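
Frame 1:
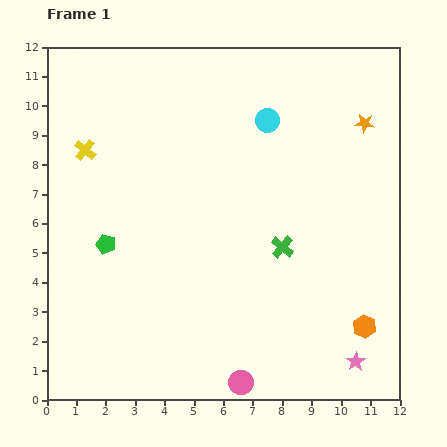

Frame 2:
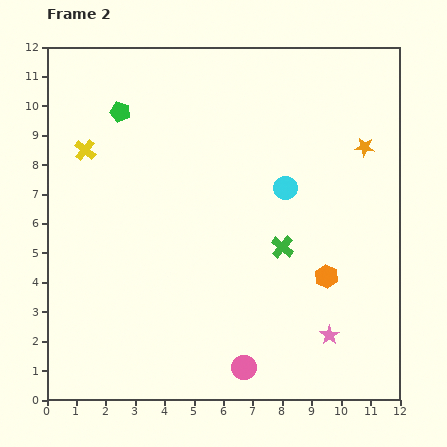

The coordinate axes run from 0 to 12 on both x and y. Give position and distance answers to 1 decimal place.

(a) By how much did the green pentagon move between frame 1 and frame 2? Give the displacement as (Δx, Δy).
(0.5, 4.5)

The green pentagon was at (2.0, 5.3) in frame 1 and (2.5, 9.8) in frame 2.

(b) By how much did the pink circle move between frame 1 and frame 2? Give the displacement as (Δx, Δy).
(0.1, 0.5)

The pink circle was at (6.6, 0.6) in frame 1 and (6.7, 1.1) in frame 2.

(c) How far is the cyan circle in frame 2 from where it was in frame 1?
2.4

The cyan circle moved from (7.5, 9.5) to (8.1, 7.2), a distance of √(0.6² + 2.3²) ≈ 2.4.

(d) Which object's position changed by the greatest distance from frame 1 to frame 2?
the green pentagon

(moved 4.5; next 2.4)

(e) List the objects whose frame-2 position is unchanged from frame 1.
the green cross, the yellow cross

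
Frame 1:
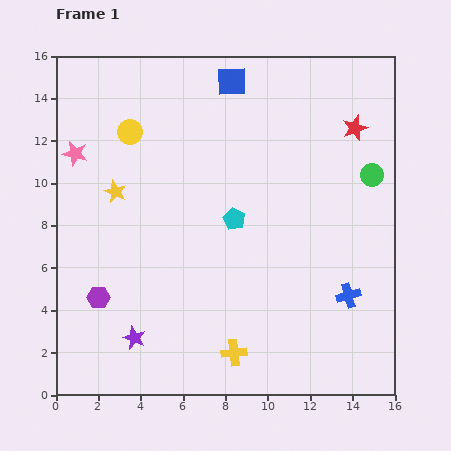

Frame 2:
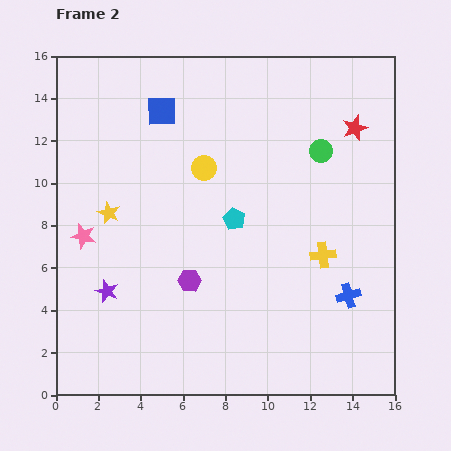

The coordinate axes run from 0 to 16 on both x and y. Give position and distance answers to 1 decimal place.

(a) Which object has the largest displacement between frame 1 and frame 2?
the yellow cross

(moved 6.2; next 4.4)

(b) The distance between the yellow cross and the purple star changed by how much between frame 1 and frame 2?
+5.5

Distance in frame 1: 4.8. Distance in frame 2: 10.3.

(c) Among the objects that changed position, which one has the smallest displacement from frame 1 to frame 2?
the yellow star

(moved 1.0)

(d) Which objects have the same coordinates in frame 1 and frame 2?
the blue cross, the red star, the cyan pentagon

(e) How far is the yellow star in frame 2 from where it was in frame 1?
1.0

The yellow star moved from (2.8, 9.6) to (2.5, 8.6), a distance of √(0.3² + 1.0²) ≈ 1.0.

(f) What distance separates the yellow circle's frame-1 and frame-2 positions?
3.9

The yellow circle moved from (3.5, 12.4) to (7.0, 10.7), a distance of √(3.5² + 1.7²) ≈ 3.9.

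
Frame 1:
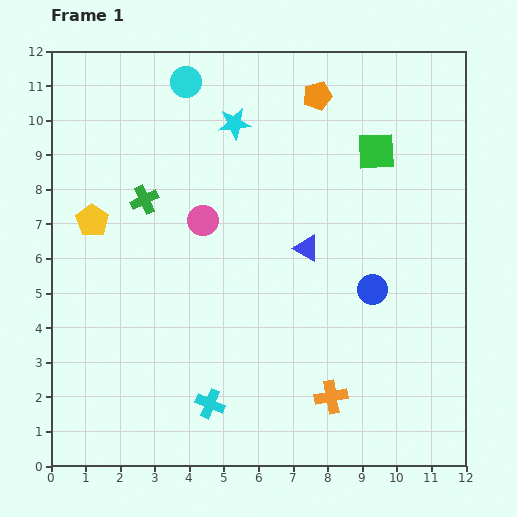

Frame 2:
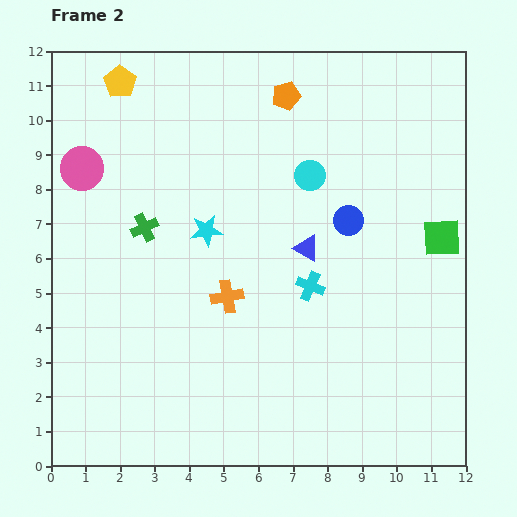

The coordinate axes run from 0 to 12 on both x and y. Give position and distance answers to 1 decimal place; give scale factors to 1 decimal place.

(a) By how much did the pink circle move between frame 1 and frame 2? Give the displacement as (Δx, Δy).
(-3.5, 1.5)

The pink circle was at (4.4, 7.1) in frame 1 and (0.9, 8.6) in frame 2.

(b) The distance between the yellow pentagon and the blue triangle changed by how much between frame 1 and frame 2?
+0.9

Distance in frame 1: 6.3. Distance in frame 2: 7.2.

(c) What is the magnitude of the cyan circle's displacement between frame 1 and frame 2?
4.5

The cyan circle moved from (3.9, 11.1) to (7.5, 8.4), a distance of √(3.6² + 2.7²) ≈ 4.5.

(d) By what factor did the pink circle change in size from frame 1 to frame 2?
1.4×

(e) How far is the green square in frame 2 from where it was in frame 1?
3.1

The green square moved from (9.4, 9.1) to (11.3, 6.6), a distance of √(1.9² + 2.5²) ≈ 3.1.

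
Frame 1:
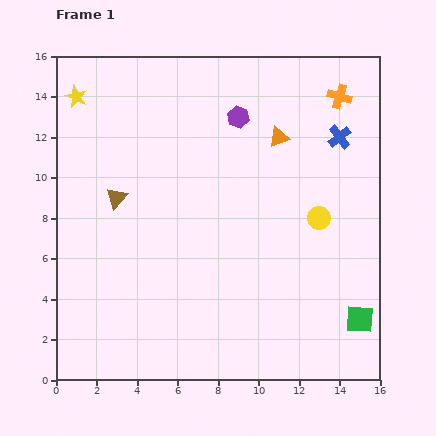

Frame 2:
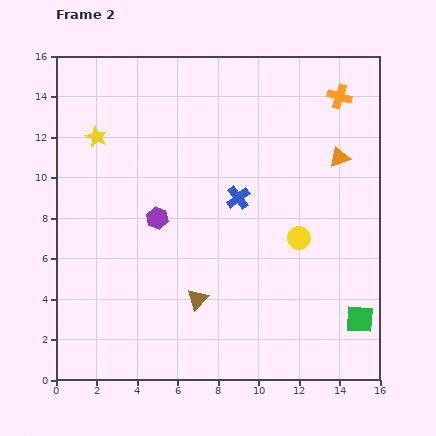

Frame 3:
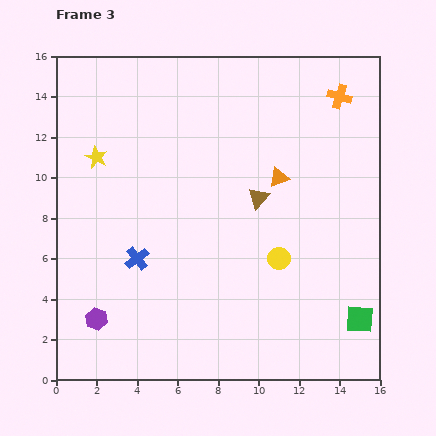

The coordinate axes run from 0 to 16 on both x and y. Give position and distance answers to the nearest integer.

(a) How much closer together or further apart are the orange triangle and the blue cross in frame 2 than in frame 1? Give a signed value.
+2

Distance in frame 1: 3. Distance in frame 2: 5.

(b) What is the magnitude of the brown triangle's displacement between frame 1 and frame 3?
7

The brown triangle moved from (3, 9) to (10, 9), a distance of √(7² + 0²) ≈ 7.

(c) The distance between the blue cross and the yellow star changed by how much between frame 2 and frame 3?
-3

Distance in frame 2: 8. Distance in frame 3: 5.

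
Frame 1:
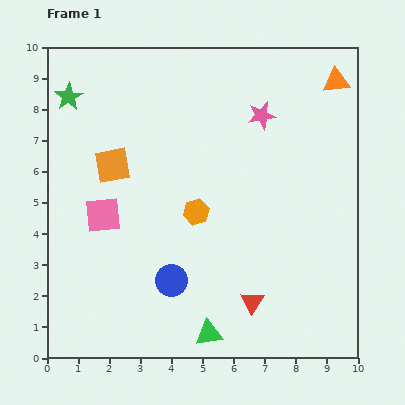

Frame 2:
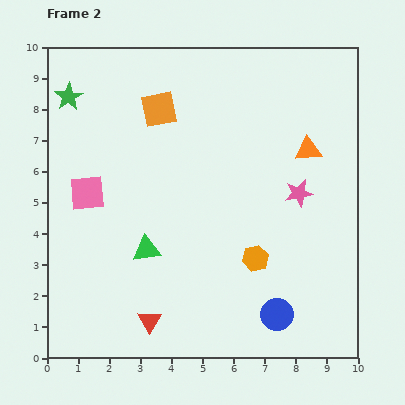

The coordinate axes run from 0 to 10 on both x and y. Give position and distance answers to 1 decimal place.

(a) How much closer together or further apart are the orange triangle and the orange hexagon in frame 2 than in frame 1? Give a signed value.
-2.3

Distance in frame 1: 6.2. Distance in frame 2: 3.9.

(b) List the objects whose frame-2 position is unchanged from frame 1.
the green star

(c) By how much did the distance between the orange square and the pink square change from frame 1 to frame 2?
+1.9

Distance in frame 1: 1.6. Distance in frame 2: 3.5.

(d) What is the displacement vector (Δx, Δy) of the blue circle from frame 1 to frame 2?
(3.4, -1.1)

The blue circle was at (4.0, 2.5) in frame 1 and (7.4, 1.4) in frame 2.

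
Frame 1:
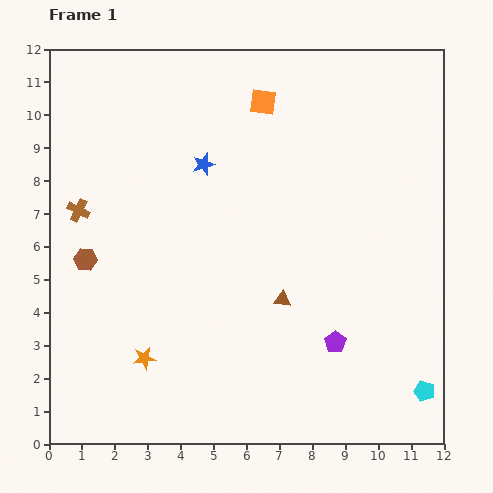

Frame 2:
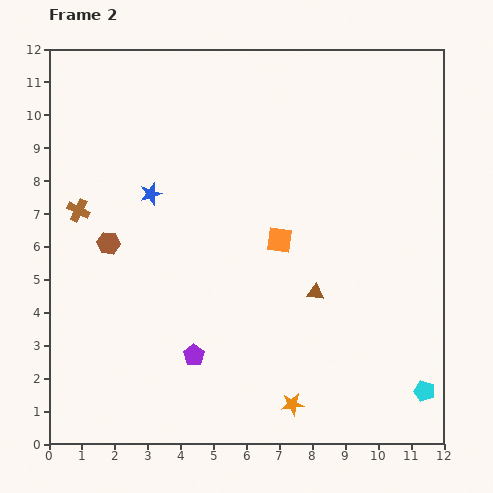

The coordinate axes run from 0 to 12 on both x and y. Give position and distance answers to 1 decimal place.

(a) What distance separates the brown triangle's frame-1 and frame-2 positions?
1.0

The brown triangle moved from (7.1, 4.4) to (8.1, 4.6), a distance of √(1.0² + 0.2²) ≈ 1.0.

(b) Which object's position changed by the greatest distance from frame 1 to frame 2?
the orange star

(moved 4.7; next 4.3)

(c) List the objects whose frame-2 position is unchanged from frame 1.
the brown cross, the cyan pentagon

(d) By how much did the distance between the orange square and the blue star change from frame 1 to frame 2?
+1.5

Distance in frame 1: 2.6. Distance in frame 2: 4.1.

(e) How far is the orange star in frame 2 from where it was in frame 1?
4.7

The orange star moved from (2.9, 2.6) to (7.4, 1.2), a distance of √(4.5² + 1.4²) ≈ 4.7.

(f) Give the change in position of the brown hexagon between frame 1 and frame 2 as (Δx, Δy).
(0.7, 0.5)

The brown hexagon was at (1.1, 5.6) in frame 1 and (1.8, 6.1) in frame 2.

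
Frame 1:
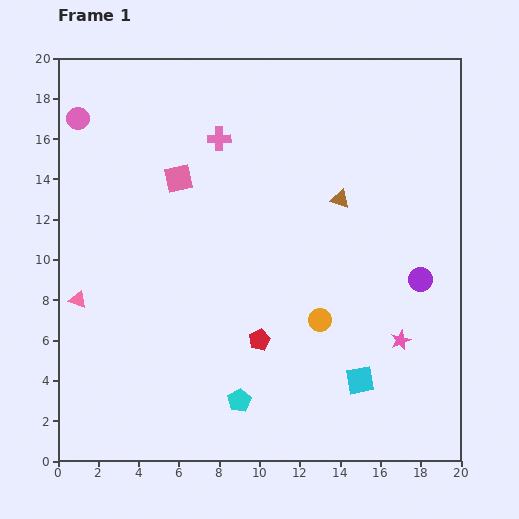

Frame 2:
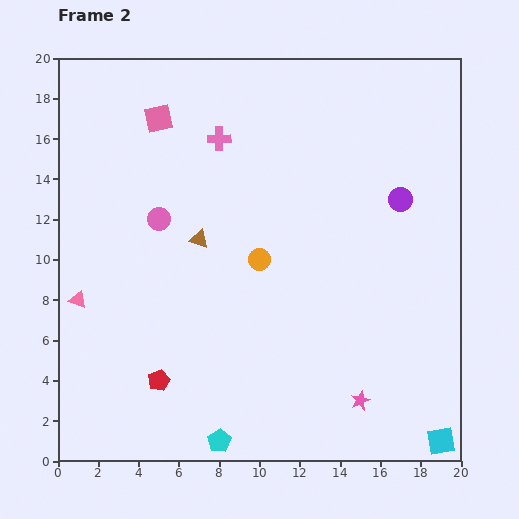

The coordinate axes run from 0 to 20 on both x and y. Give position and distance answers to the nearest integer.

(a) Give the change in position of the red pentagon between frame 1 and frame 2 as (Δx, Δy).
(-5, -2)

The red pentagon was at (10, 6) in frame 1 and (5, 4) in frame 2.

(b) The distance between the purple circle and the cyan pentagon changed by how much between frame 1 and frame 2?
+4

Distance in frame 1: 11. Distance in frame 2: 15.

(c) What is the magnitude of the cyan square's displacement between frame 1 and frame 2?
5

The cyan square moved from (15, 4) to (19, 1), a distance of √(4² + 3²) ≈ 5.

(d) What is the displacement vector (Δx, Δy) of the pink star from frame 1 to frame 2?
(-2, -3)

The pink star was at (17, 6) in frame 1 and (15, 3) in frame 2.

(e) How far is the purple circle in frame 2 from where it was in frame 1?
4

The purple circle moved from (18, 9) to (17, 13), a distance of √(1² + 4²) ≈ 4.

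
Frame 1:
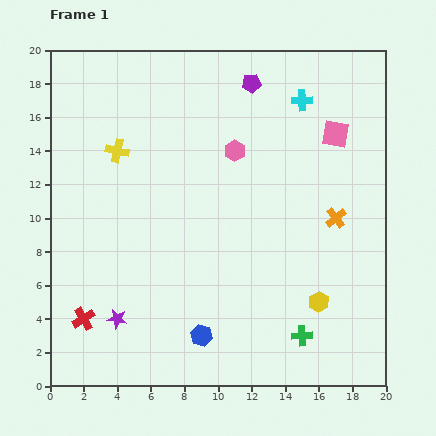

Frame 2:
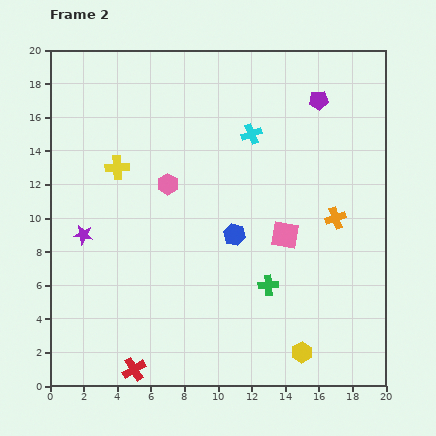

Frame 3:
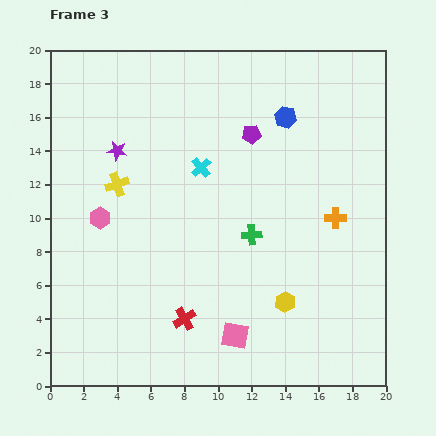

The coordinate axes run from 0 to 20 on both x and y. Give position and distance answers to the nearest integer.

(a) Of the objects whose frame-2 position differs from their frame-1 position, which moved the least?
the yellow cross

(moved 1)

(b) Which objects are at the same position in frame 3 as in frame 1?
the orange cross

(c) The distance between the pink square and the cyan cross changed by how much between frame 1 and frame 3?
+7

Distance in frame 1: 3. Distance in frame 3: 10.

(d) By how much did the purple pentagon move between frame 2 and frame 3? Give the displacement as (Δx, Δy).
(-4, -2)

The purple pentagon was at (16, 17) in frame 2 and (12, 15) in frame 3.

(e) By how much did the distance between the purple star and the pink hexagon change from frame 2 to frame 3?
-2

Distance in frame 2: 6. Distance in frame 3: 4.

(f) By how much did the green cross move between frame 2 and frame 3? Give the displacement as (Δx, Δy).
(-1, 3)

The green cross was at (13, 6) in frame 2 and (12, 9) in frame 3.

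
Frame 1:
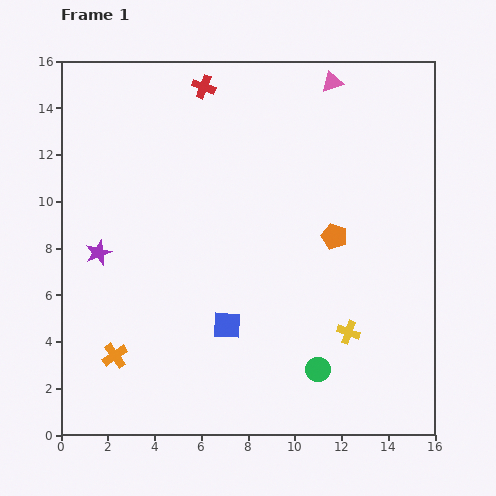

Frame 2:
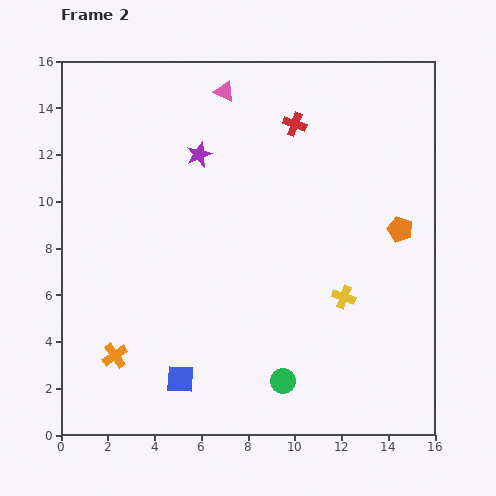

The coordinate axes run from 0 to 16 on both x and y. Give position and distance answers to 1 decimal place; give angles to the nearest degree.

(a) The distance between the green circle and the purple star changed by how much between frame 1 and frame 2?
-0.3

Distance in frame 1: 10.6. Distance in frame 2: 10.3.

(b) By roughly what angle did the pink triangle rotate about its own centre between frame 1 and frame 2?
43° clockwise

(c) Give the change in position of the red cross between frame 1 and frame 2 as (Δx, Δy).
(3.9, -1.6)

The red cross was at (6.1, 14.9) in frame 1 and (10.0, 13.3) in frame 2.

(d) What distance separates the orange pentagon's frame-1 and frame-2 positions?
2.8

The orange pentagon moved from (11.7, 8.5) to (14.5, 8.8), a distance of √(2.8² + 0.3²) ≈ 2.8.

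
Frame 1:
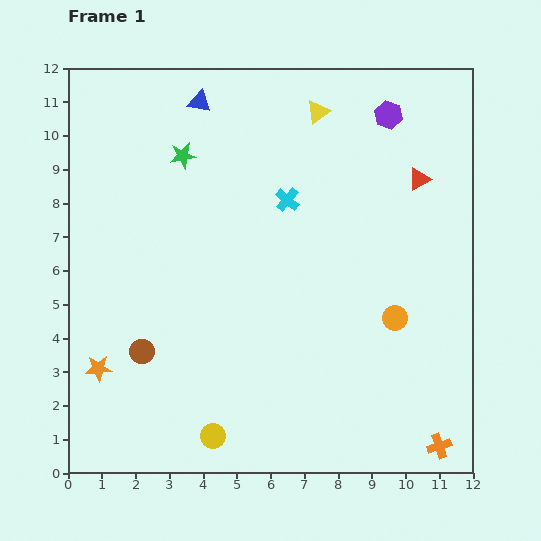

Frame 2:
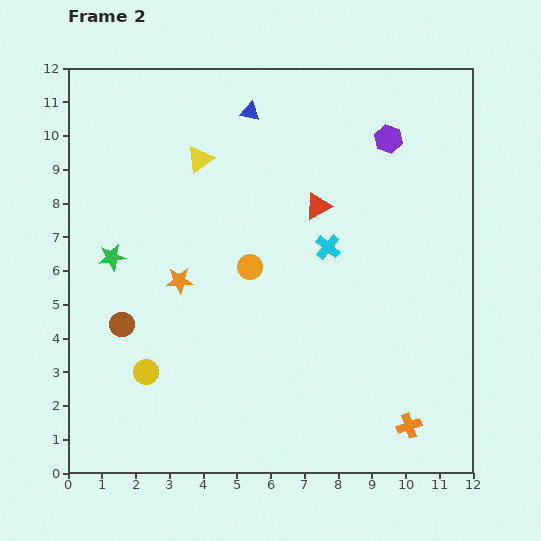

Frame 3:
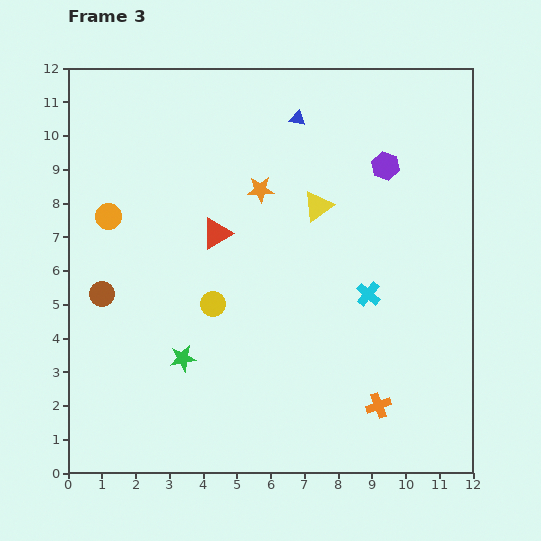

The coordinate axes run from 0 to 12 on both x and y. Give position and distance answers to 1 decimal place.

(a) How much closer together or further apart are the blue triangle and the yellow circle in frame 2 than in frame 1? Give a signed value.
-1.6

Distance in frame 1: 9.9. Distance in frame 2: 8.3.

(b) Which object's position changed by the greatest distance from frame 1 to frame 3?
the orange circle

(moved 9.0; next 7.2)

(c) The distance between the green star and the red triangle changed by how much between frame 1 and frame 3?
-3.2

Distance in frame 1: 7.0. Distance in frame 3: 3.8.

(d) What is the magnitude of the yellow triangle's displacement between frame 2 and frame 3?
3.8

The yellow triangle moved from (3.9, 9.3) to (7.4, 7.9), a distance of √(3.5² + 1.4²) ≈ 3.8.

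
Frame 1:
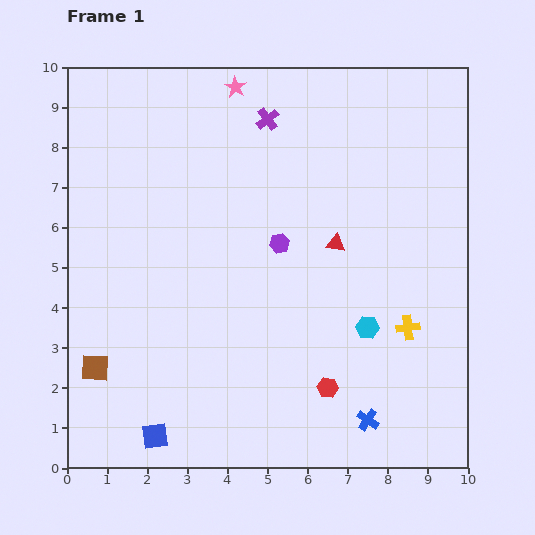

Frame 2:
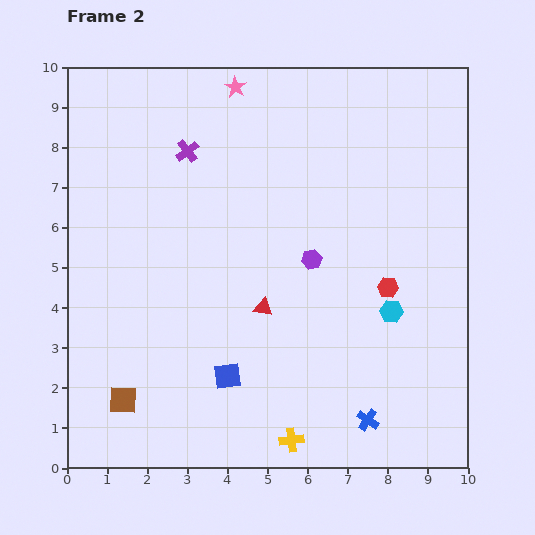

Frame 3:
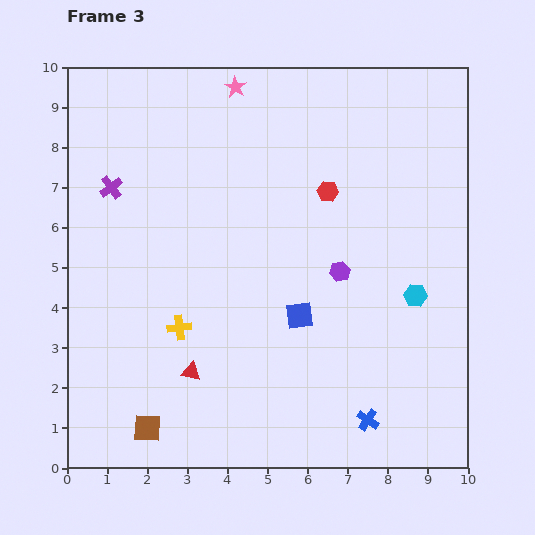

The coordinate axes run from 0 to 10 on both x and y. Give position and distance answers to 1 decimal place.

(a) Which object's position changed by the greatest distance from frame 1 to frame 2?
the yellow cross

(moved 4.0; next 2.9)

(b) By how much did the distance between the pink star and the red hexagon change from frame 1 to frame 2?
-1.5

Distance in frame 1: 7.8. Distance in frame 2: 6.3.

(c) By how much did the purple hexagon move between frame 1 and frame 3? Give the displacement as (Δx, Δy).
(1.5, -0.7)

The purple hexagon was at (5.3, 5.6) in frame 1 and (6.8, 4.9) in frame 3.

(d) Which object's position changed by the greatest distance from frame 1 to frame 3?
the yellow cross

(moved 5.7; next 4.9)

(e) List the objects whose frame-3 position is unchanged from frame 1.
the blue cross, the pink star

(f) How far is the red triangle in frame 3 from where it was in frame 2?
2.4

The red triangle moved from (4.9, 4.0) to (3.1, 2.4), a distance of √(1.8² + 1.6²) ≈ 2.4.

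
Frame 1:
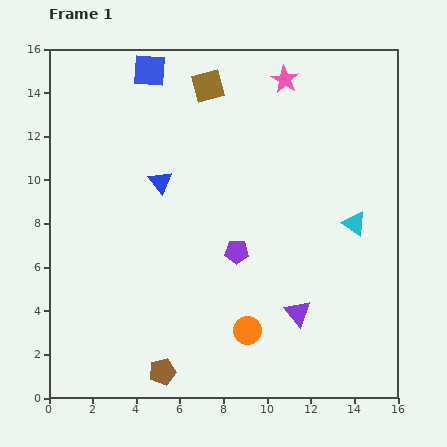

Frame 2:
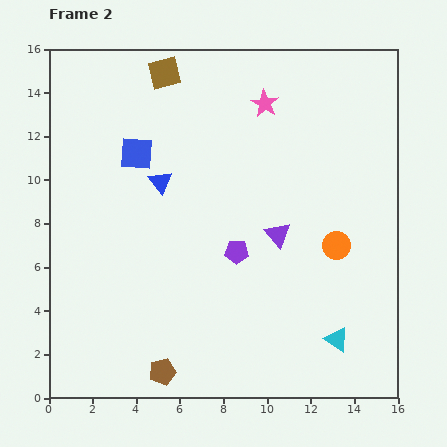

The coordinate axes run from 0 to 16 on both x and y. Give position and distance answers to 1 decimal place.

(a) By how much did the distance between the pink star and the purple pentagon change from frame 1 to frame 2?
-1.3

Distance in frame 1: 8.2. Distance in frame 2: 6.9.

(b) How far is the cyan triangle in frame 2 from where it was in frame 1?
5.4

The cyan triangle moved from (14.0, 8.0) to (13.2, 2.7), a distance of √(0.8² + 5.3²) ≈ 5.4.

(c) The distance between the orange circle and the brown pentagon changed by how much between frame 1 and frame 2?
+5.6

Distance in frame 1: 4.3. Distance in frame 2: 9.9.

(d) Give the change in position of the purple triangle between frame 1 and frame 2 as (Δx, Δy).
(-0.9, 3.6)

The purple triangle was at (11.4, 3.9) in frame 1 and (10.5, 7.5) in frame 2.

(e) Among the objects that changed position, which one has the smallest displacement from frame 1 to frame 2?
the pink star

(moved 1.4)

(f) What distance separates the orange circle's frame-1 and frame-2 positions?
5.7

The orange circle moved from (9.1, 3.1) to (13.2, 7.0), a distance of √(4.1² + 3.9²) ≈ 5.7.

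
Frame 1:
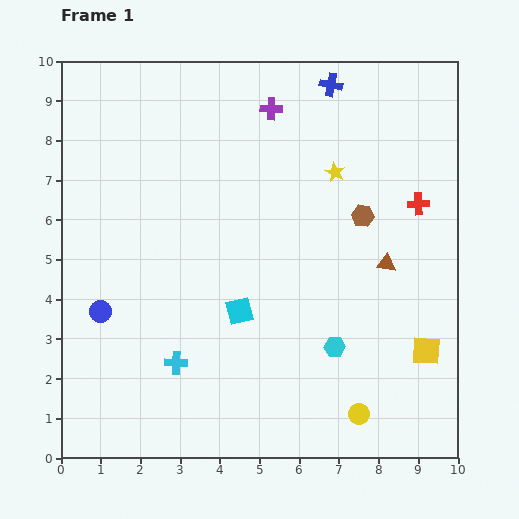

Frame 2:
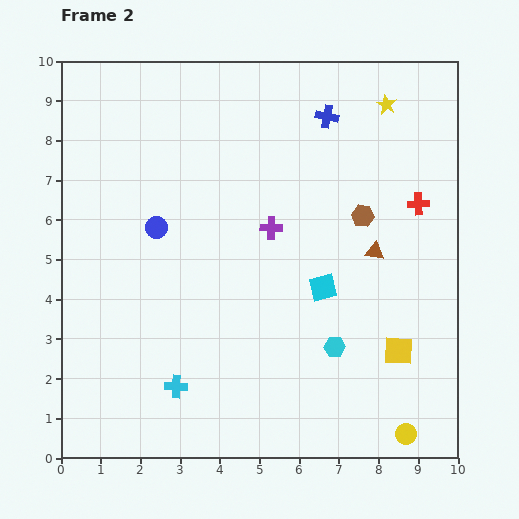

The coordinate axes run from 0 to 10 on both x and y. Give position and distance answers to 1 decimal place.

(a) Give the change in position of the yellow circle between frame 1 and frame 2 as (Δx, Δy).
(1.2, -0.5)

The yellow circle was at (7.5, 1.1) in frame 1 and (8.7, 0.6) in frame 2.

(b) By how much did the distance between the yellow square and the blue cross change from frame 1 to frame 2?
-0.9

Distance in frame 1: 7.1. Distance in frame 2: 6.2.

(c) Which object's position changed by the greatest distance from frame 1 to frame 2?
the purple cross

(moved 3.0; next 2.5)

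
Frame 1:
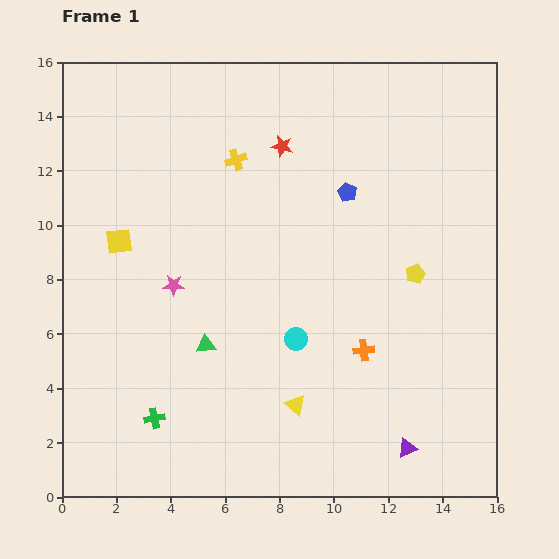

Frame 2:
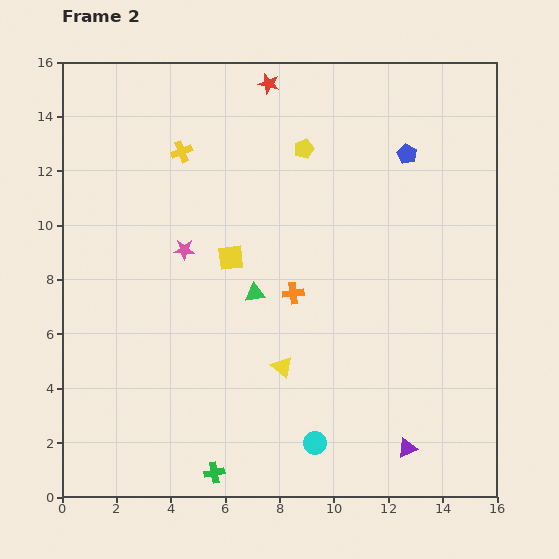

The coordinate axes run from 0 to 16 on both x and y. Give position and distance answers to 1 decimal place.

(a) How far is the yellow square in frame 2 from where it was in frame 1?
4.1

The yellow square moved from (2.1, 9.4) to (6.2, 8.8), a distance of √(4.1² + 0.6²) ≈ 4.1.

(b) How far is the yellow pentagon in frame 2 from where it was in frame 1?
6.2

The yellow pentagon moved from (13.0, 8.2) to (8.9, 12.8), a distance of √(4.1² + 4.6²) ≈ 6.2.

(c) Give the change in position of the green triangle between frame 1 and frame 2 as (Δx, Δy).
(1.8, 1.9)

The green triangle was at (5.3, 5.6) in frame 1 and (7.1, 7.5) in frame 2.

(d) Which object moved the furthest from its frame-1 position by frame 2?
the yellow pentagon

(moved 6.2; next 4.1)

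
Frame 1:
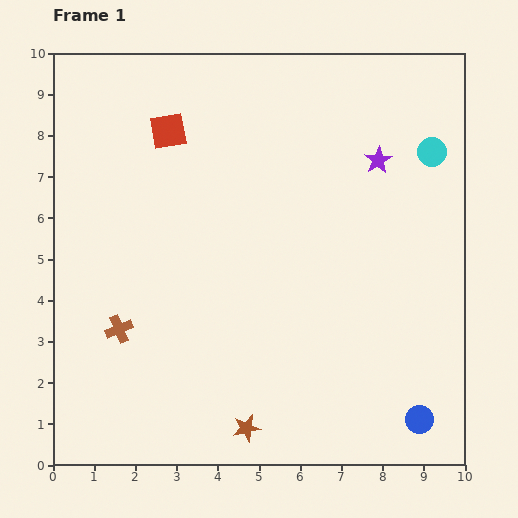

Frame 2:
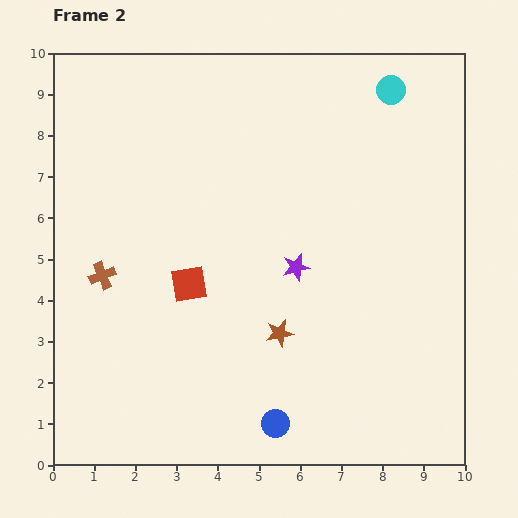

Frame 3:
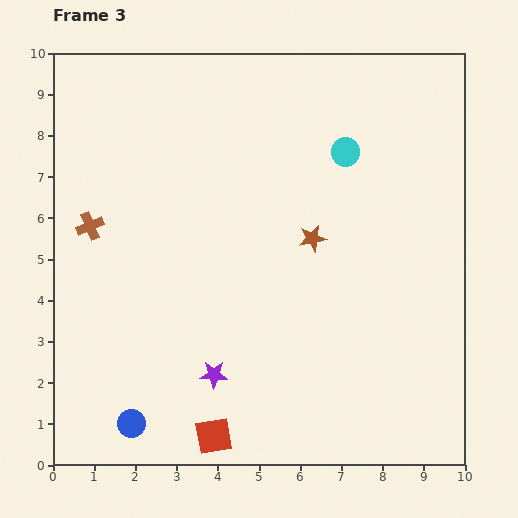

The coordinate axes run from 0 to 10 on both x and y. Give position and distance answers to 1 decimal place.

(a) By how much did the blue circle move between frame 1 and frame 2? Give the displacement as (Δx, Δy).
(-3.5, -0.1)

The blue circle was at (8.9, 1.1) in frame 1 and (5.4, 1.0) in frame 2.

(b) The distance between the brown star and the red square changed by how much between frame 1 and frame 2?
-4.9

Distance in frame 1: 7.4. Distance in frame 2: 2.5.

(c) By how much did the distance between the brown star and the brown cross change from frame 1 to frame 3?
+1.5

Distance in frame 1: 3.9. Distance in frame 3: 5.4.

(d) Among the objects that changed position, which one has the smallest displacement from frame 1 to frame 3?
the cyan circle

(moved 2.1)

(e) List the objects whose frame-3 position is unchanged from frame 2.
none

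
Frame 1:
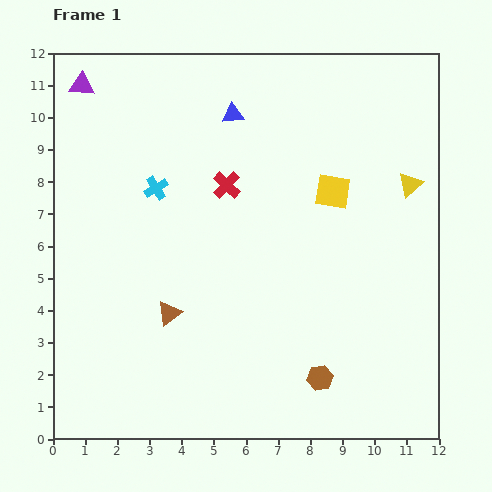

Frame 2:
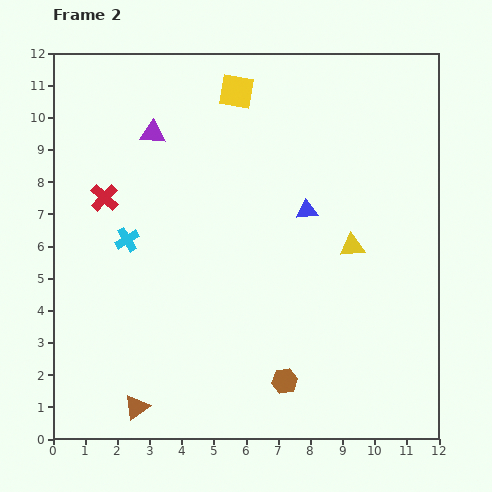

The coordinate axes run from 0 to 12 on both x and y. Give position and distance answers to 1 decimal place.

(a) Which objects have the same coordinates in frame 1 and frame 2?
none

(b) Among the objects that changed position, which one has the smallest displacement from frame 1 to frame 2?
the brown hexagon

(moved 1.1)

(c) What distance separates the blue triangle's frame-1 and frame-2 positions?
3.8

The blue triangle moved from (5.6, 10.1) to (7.9, 7.1), a distance of √(2.3² + 3.0²) ≈ 3.8.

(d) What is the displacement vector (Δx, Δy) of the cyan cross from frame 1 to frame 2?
(-0.9, -1.6)

The cyan cross was at (3.2, 7.8) in frame 1 and (2.3, 6.2) in frame 2.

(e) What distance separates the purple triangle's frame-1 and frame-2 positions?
2.7

The purple triangle moved from (0.9, 11.0) to (3.1, 9.5), a distance of √(2.2² + 1.5²) ≈ 2.7.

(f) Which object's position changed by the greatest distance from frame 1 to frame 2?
the yellow square

(moved 4.3; next 3.8)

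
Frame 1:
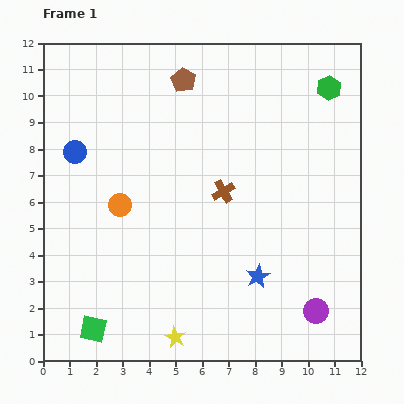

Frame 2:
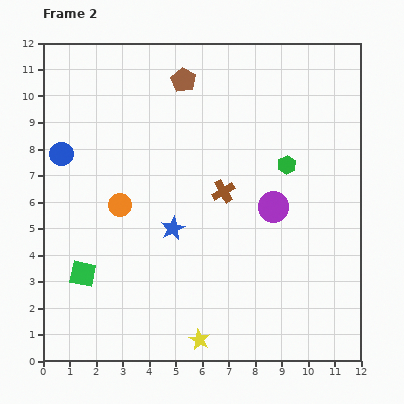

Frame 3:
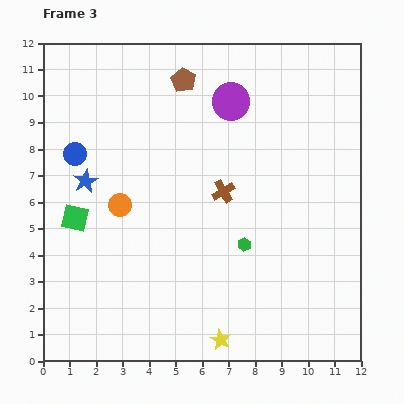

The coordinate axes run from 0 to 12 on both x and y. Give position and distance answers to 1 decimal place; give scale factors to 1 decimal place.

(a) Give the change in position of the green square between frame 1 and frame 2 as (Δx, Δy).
(-0.4, 2.1)

The green square was at (1.9, 1.2) in frame 1 and (1.5, 3.3) in frame 2.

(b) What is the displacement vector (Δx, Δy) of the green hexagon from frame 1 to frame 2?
(-1.6, -2.9)

The green hexagon was at (10.8, 10.3) in frame 1 and (9.2, 7.4) in frame 2.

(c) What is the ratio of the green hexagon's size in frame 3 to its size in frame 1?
0.6×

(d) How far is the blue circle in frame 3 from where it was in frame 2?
0.5

The blue circle moved from (0.7, 7.8) to (1.2, 7.8), a distance of √(0.5² + 0.0²) ≈ 0.5.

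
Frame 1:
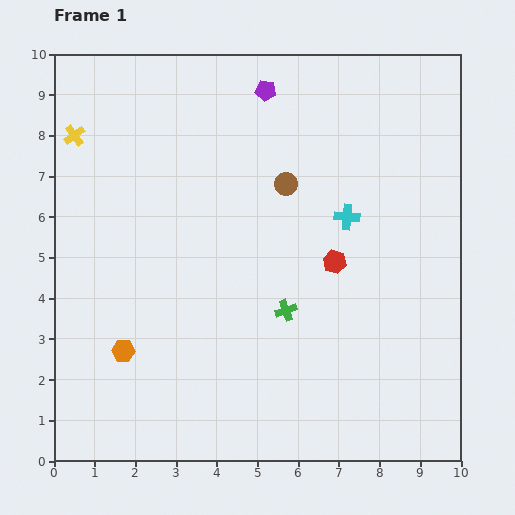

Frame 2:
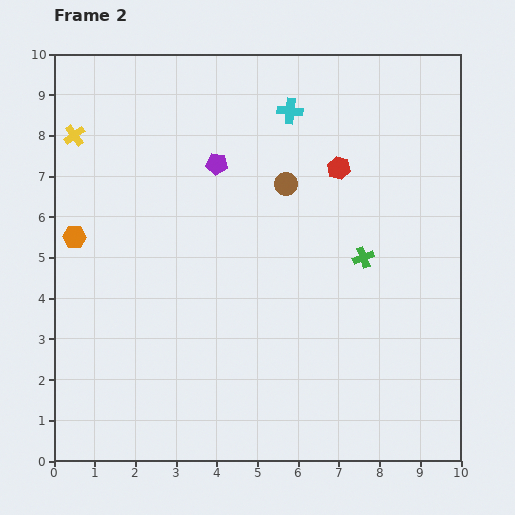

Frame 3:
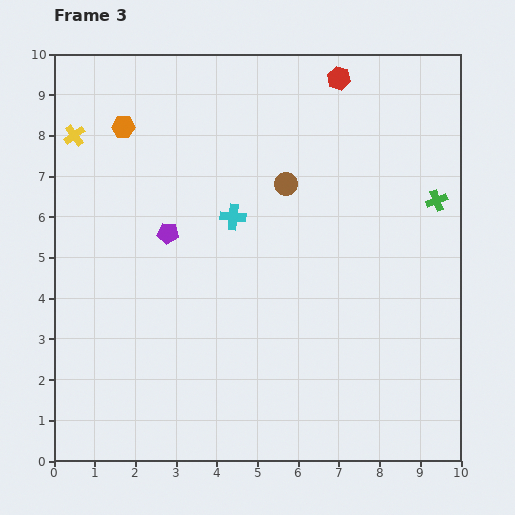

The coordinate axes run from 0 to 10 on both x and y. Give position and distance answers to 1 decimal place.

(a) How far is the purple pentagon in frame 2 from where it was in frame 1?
2.2

The purple pentagon moved from (5.2, 9.1) to (4.0, 7.3), a distance of √(1.2² + 1.8²) ≈ 2.2.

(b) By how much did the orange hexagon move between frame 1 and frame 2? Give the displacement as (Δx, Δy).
(-1.2, 2.8)

The orange hexagon was at (1.7, 2.7) in frame 1 and (0.5, 5.5) in frame 2.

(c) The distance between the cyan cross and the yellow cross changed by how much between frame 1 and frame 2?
-1.7

Distance in frame 1: 7.0. Distance in frame 2: 5.3.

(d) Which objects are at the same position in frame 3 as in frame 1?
the yellow cross, the brown circle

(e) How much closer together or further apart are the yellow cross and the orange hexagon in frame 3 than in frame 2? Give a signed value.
-1.3

Distance in frame 2: 2.5. Distance in frame 3: 1.2.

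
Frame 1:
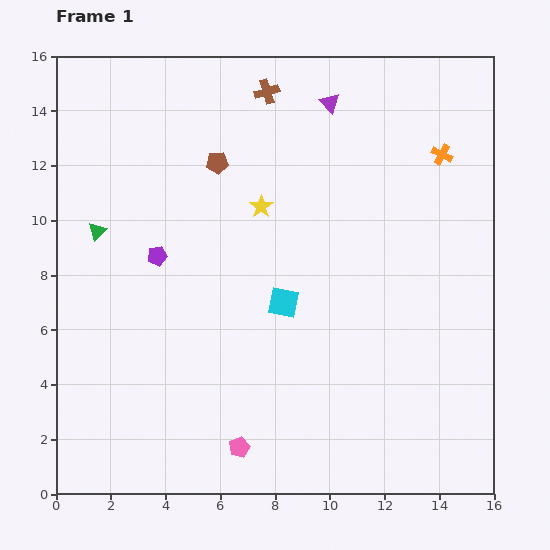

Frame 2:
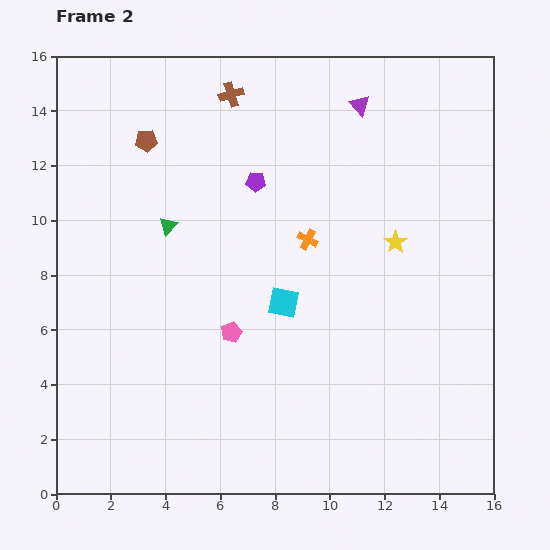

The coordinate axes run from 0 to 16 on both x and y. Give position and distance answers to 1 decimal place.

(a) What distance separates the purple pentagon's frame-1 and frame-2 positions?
4.5

The purple pentagon moved from (3.7, 8.7) to (7.3, 11.4), a distance of √(3.6² + 2.7²) ≈ 4.5.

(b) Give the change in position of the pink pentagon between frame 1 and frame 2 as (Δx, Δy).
(-0.3, 4.2)

The pink pentagon was at (6.7, 1.7) in frame 1 and (6.4, 5.9) in frame 2.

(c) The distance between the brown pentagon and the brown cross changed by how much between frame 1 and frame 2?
+0.3

Distance in frame 1: 3.2. Distance in frame 2: 3.5.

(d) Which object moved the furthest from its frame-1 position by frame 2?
the orange cross

(moved 5.8; next 5.1)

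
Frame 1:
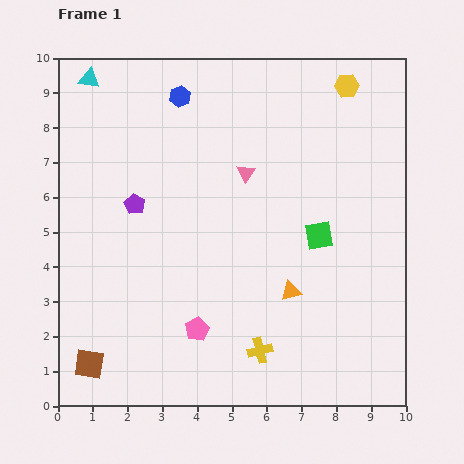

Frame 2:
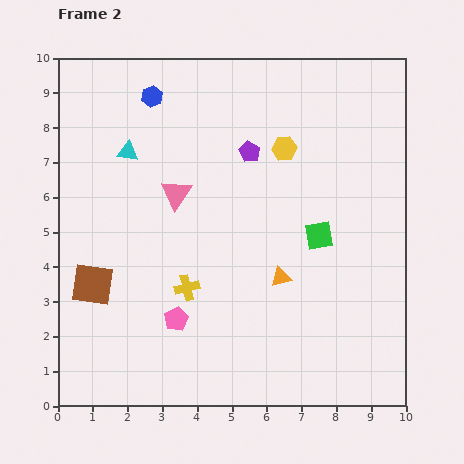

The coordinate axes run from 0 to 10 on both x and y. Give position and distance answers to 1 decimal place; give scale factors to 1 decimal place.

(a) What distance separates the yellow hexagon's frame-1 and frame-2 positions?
2.5

The yellow hexagon moved from (8.3, 9.2) to (6.5, 7.4), a distance of √(1.8² + 1.8²) ≈ 2.5.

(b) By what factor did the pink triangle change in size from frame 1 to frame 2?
1.6×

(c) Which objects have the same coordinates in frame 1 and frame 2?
the green square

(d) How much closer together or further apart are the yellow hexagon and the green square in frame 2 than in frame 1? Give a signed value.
-1.7

Distance in frame 1: 4.4. Distance in frame 2: 2.7.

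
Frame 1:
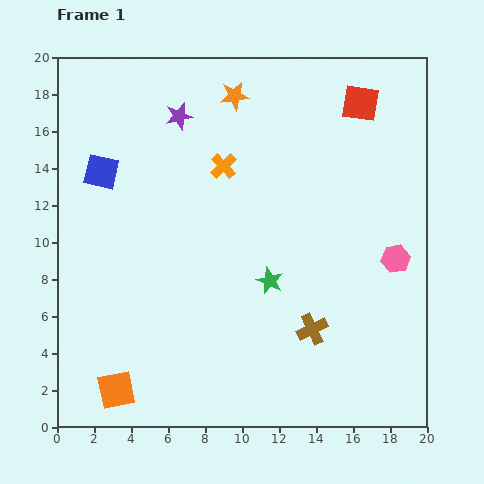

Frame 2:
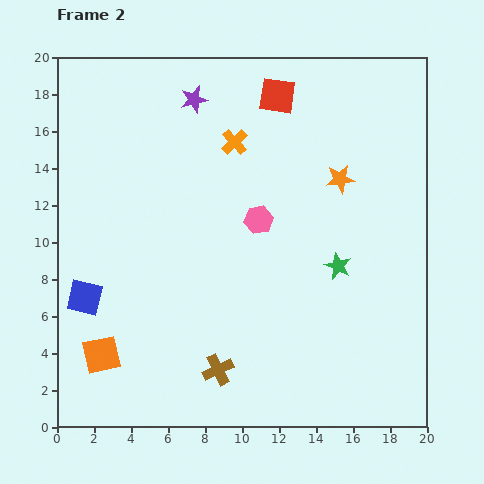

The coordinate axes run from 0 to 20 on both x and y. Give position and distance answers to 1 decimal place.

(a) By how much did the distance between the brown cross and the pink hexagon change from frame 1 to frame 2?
+2.5

Distance in frame 1: 5.9. Distance in frame 2: 8.4.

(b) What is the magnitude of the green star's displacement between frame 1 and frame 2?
3.8

The green star moved from (11.5, 7.9) to (15.2, 8.7), a distance of √(3.7² + 0.8²) ≈ 3.8.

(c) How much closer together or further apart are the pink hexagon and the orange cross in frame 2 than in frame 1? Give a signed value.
-6.2

Distance in frame 1: 10.6. Distance in frame 2: 4.4.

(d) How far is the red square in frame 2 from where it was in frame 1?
4.5

The red square moved from (16.4, 17.5) to (11.9, 17.9), a distance of √(4.5² + 0.4²) ≈ 4.5.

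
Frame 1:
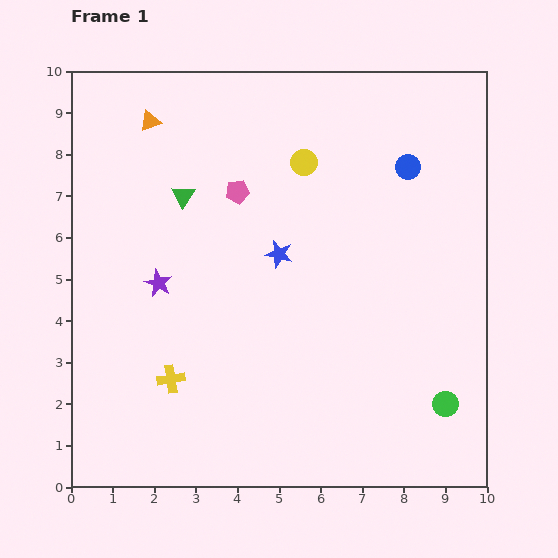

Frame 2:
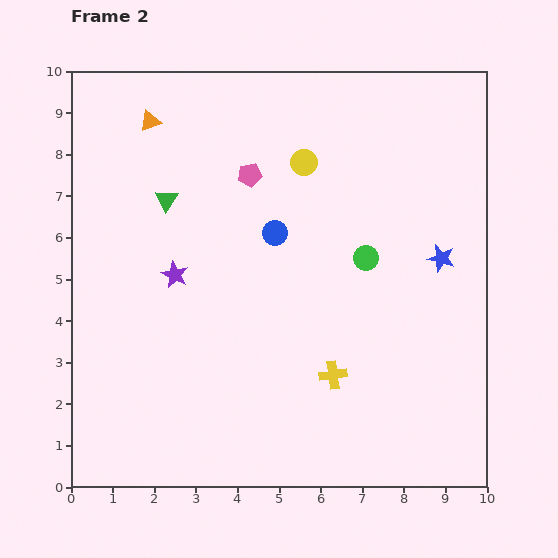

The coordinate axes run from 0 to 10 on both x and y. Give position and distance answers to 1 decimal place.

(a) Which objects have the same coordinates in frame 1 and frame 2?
the yellow circle, the orange triangle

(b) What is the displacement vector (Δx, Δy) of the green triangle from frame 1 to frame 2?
(-0.4, -0.1)

The green triangle was at (2.7, 7.0) in frame 1 and (2.3, 6.9) in frame 2.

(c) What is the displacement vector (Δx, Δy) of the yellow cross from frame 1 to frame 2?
(3.9, 0.1)

The yellow cross was at (2.4, 2.6) in frame 1 and (6.3, 2.7) in frame 2.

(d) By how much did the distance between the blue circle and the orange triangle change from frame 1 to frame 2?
-2.3

Distance in frame 1: 6.3. Distance in frame 2: 4.0.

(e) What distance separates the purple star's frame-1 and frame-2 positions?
0.4

The purple star moved from (2.1, 4.9) to (2.5, 5.1), a distance of √(0.4² + 0.2²) ≈ 0.4.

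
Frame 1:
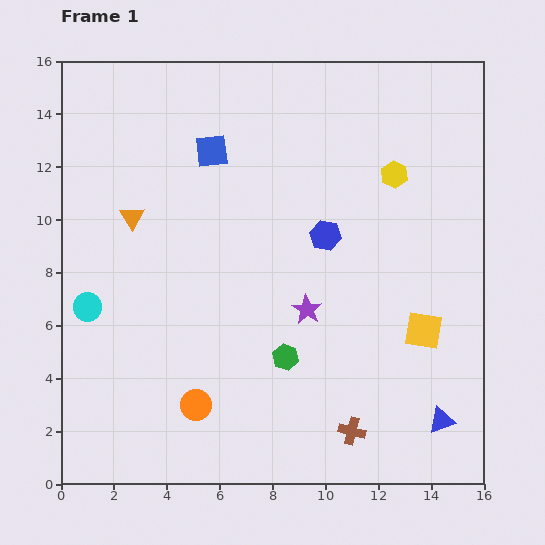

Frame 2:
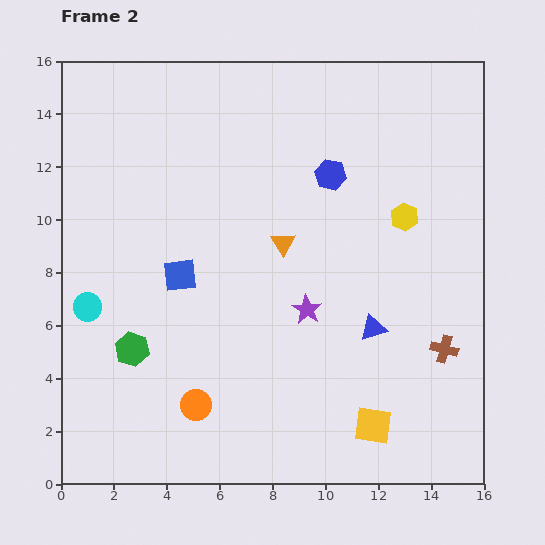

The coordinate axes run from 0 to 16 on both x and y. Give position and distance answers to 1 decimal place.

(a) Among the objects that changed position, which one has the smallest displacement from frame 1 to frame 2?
the yellow hexagon

(moved 1.6)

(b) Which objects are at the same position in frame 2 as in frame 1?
the cyan circle, the purple star, the orange circle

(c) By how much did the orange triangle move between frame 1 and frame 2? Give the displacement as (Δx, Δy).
(5.7, -1.0)

The orange triangle was at (2.7, 10.1) in frame 1 and (8.4, 9.1) in frame 2.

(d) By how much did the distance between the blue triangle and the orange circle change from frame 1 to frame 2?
-2.0

Distance in frame 1: 9.3. Distance in frame 2: 7.3.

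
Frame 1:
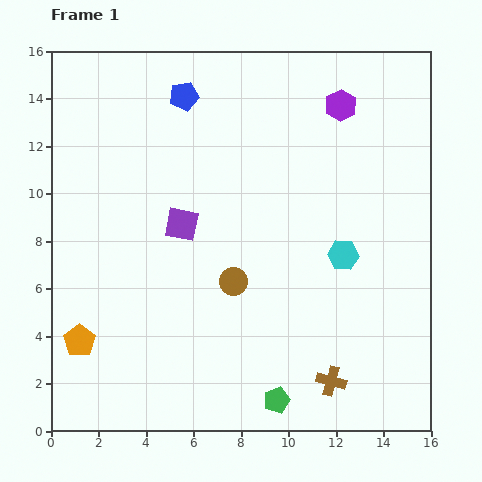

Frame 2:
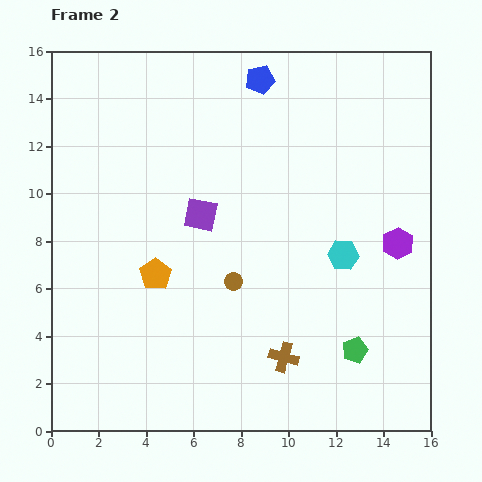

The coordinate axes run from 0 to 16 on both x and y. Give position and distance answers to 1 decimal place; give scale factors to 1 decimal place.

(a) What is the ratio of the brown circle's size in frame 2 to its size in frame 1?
0.6×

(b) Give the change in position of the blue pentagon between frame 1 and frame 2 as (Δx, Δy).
(3.2, 0.7)

The blue pentagon was at (5.6, 14.1) in frame 1 and (8.8, 14.8) in frame 2.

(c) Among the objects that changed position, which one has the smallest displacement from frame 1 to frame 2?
the purple square

(moved 0.9)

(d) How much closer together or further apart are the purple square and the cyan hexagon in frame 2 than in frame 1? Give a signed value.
-0.7

Distance in frame 1: 6.9. Distance in frame 2: 6.2.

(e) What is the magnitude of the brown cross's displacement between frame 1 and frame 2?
2.2

The brown cross moved from (11.8, 2.1) to (9.8, 3.1), a distance of √(2.0² + 1.0²) ≈ 2.2.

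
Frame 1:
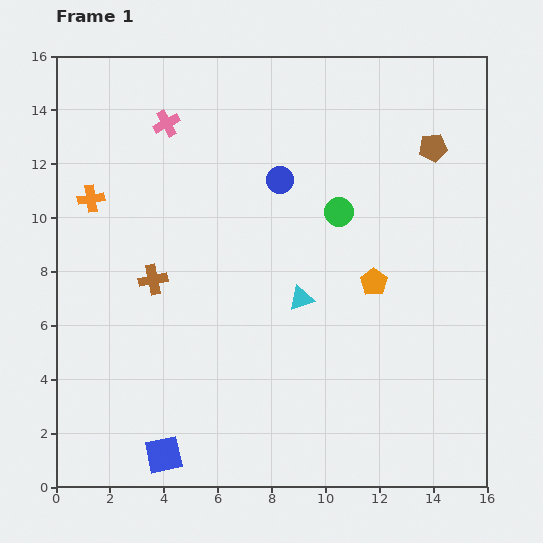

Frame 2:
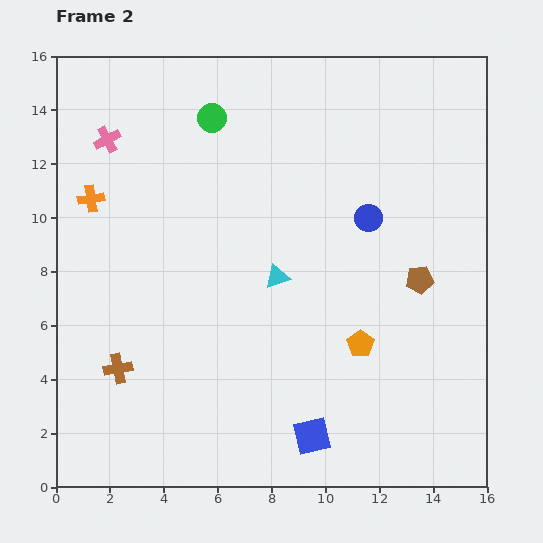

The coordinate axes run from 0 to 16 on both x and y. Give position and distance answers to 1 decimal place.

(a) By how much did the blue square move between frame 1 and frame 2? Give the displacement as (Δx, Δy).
(5.5, 0.7)

The blue square was at (4.0, 1.2) in frame 1 and (9.5, 1.9) in frame 2.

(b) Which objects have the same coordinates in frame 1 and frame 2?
the orange cross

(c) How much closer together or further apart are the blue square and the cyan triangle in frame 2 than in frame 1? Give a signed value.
-1.7

Distance in frame 1: 7.7. Distance in frame 2: 6.0.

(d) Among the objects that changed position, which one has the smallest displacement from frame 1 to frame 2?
the cyan triangle

(moved 1.2)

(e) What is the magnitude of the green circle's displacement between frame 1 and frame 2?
5.9

The green circle moved from (10.5, 10.2) to (5.8, 13.7), a distance of √(4.7² + 3.5²) ≈ 5.9.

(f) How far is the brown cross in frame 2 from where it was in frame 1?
3.5

The brown cross moved from (3.6, 7.7) to (2.3, 4.4), a distance of √(1.3² + 3.3²) ≈ 3.5.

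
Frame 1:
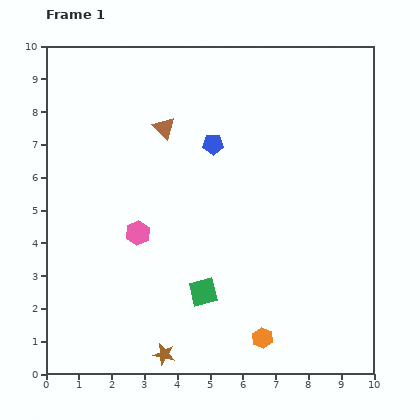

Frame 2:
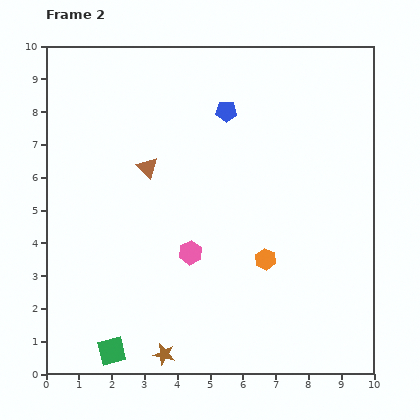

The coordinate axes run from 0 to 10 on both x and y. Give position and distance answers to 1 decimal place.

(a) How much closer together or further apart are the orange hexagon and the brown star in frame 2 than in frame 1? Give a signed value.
+1.2

Distance in frame 1: 3.0. Distance in frame 2: 4.2.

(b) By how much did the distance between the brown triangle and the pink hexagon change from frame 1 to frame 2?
-0.4

Distance in frame 1: 3.3. Distance in frame 2: 2.9.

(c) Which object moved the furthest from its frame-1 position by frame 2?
the green square

(moved 3.3; next 2.4)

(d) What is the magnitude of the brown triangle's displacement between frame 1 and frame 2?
1.3

The brown triangle moved from (3.6, 7.5) to (3.1, 6.3), a distance of √(0.5² + 1.2²) ≈ 1.3.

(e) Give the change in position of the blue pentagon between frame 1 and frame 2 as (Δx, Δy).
(0.4, 1.0)

The blue pentagon was at (5.1, 7.0) in frame 1 and (5.5, 8.0) in frame 2.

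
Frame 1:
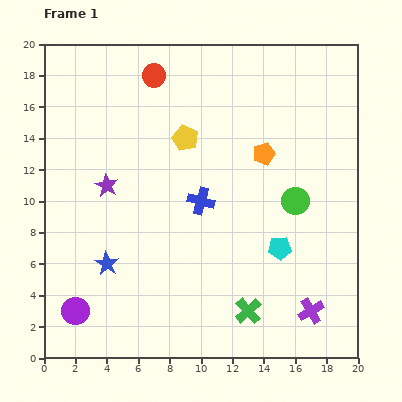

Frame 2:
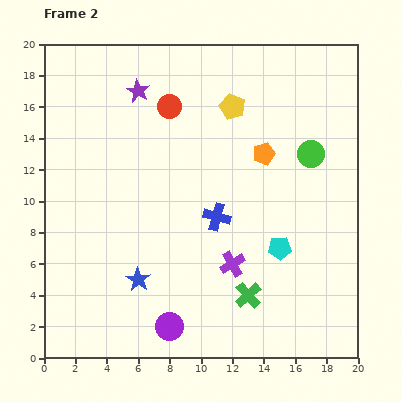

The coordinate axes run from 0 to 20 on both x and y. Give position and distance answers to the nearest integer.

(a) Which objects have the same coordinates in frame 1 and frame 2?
the cyan pentagon, the orange pentagon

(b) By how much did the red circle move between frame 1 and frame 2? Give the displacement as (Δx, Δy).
(1, -2)

The red circle was at (7, 18) in frame 1 and (8, 16) in frame 2.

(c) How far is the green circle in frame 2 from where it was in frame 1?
3

The green circle moved from (16, 10) to (17, 13), a distance of √(1² + 3²) ≈ 3.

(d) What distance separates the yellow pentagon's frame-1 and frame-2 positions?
4

The yellow pentagon moved from (9, 14) to (12, 16), a distance of √(3² + 2²) ≈ 4.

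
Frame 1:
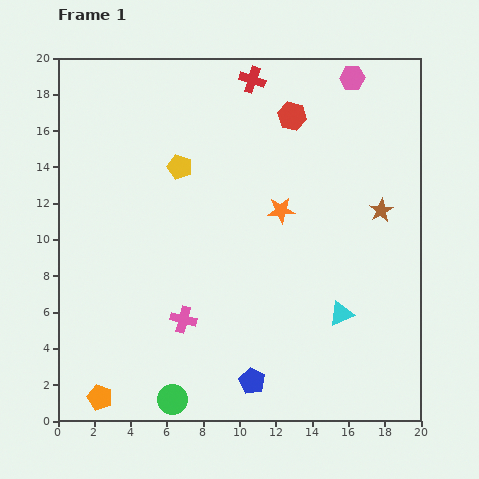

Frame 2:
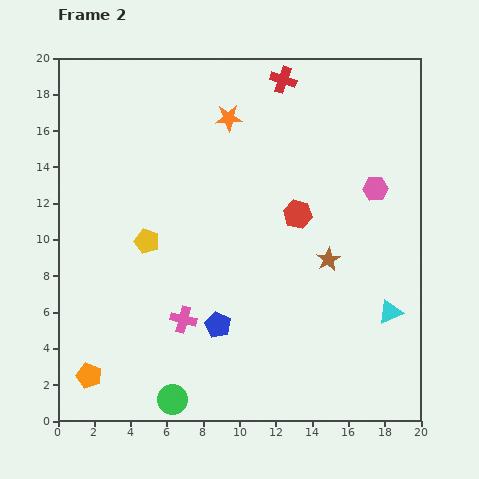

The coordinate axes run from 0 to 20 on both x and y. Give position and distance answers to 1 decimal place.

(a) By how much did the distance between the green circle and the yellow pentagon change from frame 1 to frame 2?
-4.0

Distance in frame 1: 12.8. Distance in frame 2: 8.8.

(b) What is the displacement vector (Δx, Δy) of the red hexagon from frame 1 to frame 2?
(0.3, -5.4)

The red hexagon was at (12.9, 16.8) in frame 1 and (13.2, 11.4) in frame 2.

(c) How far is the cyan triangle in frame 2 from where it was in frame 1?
2.7

The cyan triangle moved from (15.6, 5.9) to (18.3, 6.0), a distance of √(2.7² + 0.1²) ≈ 2.7.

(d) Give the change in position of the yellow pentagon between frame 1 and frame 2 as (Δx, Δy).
(-1.8, -4.1)

The yellow pentagon was at (6.7, 14.0) in frame 1 and (4.9, 9.9) in frame 2.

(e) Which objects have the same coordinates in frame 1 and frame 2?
the pink cross, the green circle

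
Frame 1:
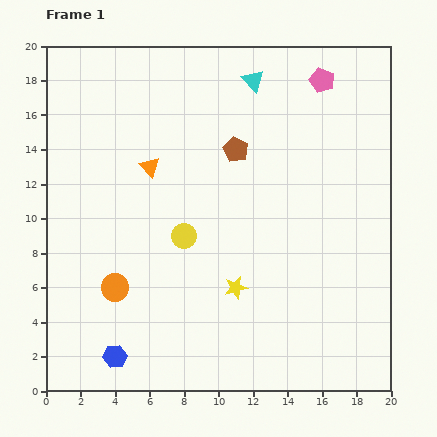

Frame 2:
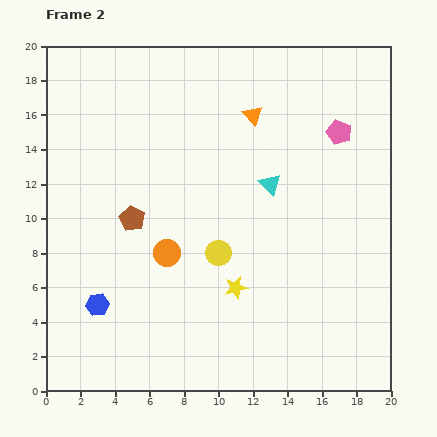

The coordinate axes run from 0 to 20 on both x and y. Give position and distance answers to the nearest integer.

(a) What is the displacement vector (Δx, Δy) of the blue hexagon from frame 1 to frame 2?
(-1, 3)

The blue hexagon was at (4, 2) in frame 1 and (3, 5) in frame 2.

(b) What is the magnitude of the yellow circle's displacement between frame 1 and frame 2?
2

The yellow circle moved from (8, 9) to (10, 8), a distance of √(2² + 1²) ≈ 2.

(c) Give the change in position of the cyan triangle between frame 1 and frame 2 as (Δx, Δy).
(1, -6)

The cyan triangle was at (12, 18) in frame 1 and (13, 12) in frame 2.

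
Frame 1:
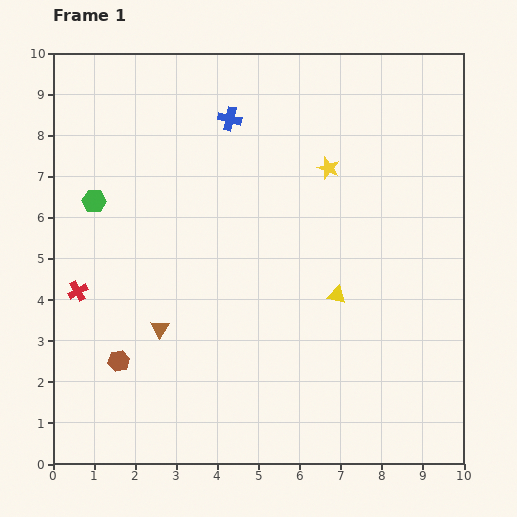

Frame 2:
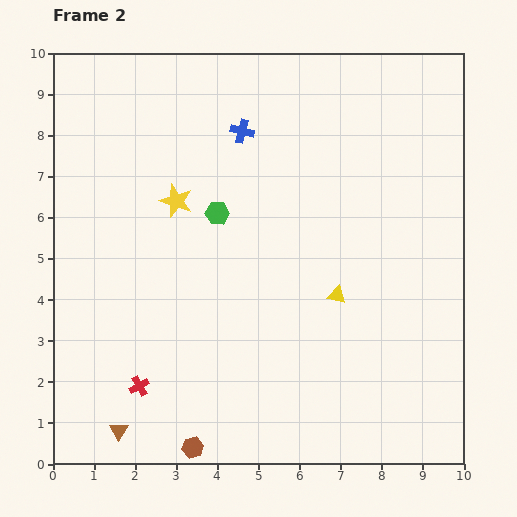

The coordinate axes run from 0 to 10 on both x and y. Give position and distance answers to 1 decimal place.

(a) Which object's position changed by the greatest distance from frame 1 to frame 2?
the yellow star

(moved 3.8; next 3.0)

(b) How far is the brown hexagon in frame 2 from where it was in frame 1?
2.8

The brown hexagon moved from (1.6, 2.5) to (3.4, 0.4), a distance of √(1.8² + 2.1²) ≈ 2.8.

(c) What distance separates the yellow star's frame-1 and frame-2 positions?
3.8

The yellow star moved from (6.7, 7.2) to (3.0, 6.4), a distance of √(3.7² + 0.8²) ≈ 3.8.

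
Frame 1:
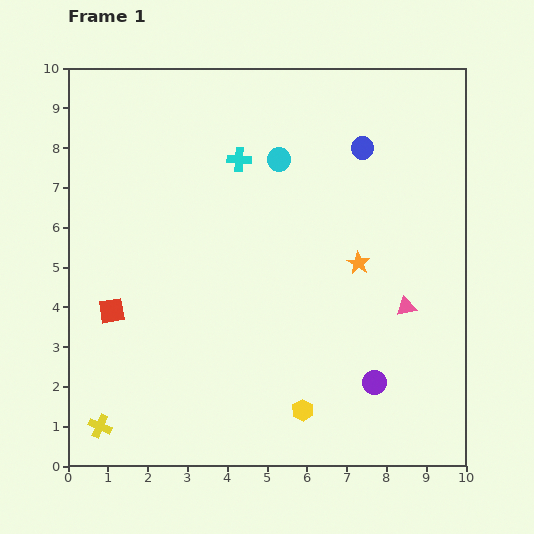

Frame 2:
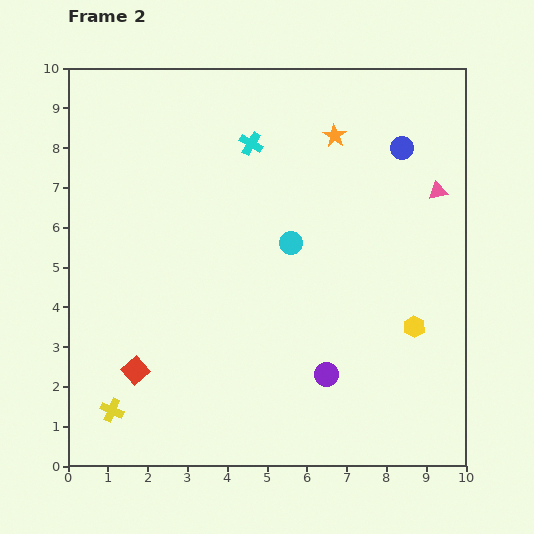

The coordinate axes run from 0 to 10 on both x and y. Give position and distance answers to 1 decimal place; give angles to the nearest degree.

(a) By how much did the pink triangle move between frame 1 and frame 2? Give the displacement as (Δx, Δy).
(0.8, 2.9)

The pink triangle was at (8.5, 4.0) in frame 1 and (9.3, 6.9) in frame 2.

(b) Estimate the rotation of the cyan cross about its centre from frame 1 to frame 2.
27° clockwise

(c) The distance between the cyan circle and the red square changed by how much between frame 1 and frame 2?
-0.7

Distance in frame 1: 5.7. Distance in frame 2: 5.0.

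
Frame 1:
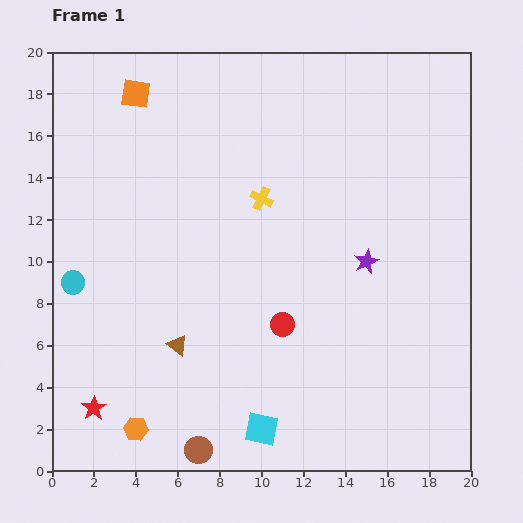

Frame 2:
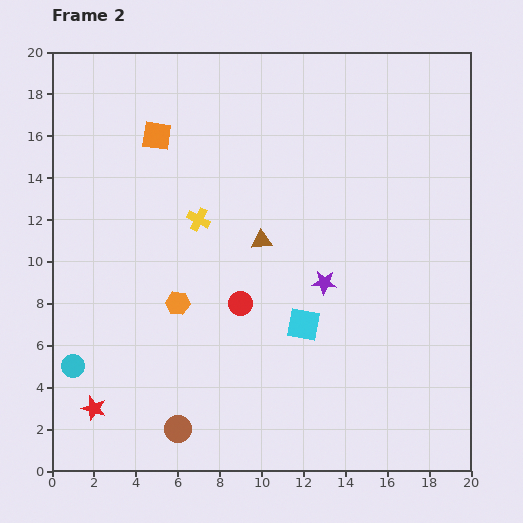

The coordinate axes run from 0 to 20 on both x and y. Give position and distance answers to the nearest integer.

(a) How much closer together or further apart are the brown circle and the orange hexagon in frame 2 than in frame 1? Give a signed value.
+3

Distance in frame 1: 3. Distance in frame 2: 6.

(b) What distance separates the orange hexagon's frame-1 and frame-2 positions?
6

The orange hexagon moved from (4, 2) to (6, 8), a distance of √(2² + 6²) ≈ 6.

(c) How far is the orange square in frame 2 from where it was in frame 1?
2

The orange square moved from (4, 18) to (5, 16), a distance of √(1² + 2²) ≈ 2.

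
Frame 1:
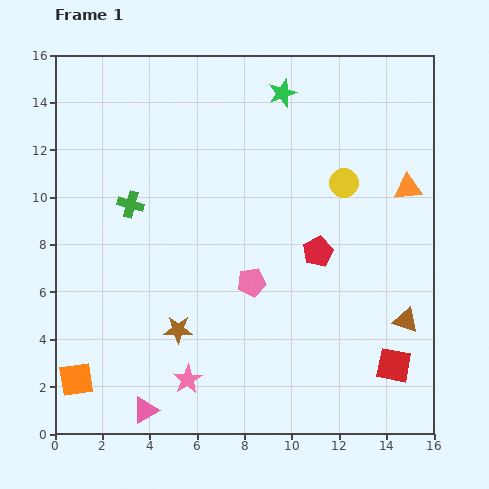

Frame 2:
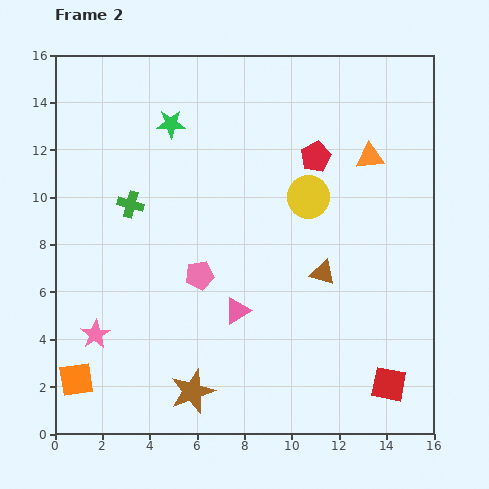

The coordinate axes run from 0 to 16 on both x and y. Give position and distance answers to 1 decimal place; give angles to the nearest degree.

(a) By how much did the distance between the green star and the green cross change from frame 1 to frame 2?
-4.1

Distance in frame 1: 7.9. Distance in frame 2: 3.8.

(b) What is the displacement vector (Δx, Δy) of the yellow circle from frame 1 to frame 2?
(-1.5, -0.6)

The yellow circle was at (12.2, 10.6) in frame 1 and (10.7, 10.0) in frame 2.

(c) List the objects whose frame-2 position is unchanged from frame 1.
the green cross, the orange square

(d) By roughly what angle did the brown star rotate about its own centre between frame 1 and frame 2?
20° counter-clockwise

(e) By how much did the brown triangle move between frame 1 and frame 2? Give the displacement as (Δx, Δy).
(-3.5, 2.0)

The brown triangle was at (14.8, 4.8) in frame 1 and (11.3, 6.8) in frame 2.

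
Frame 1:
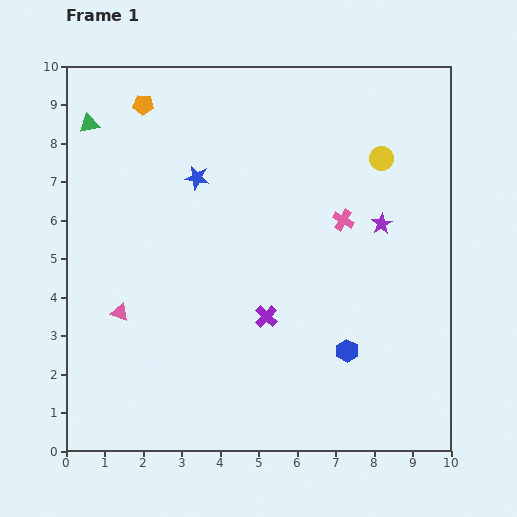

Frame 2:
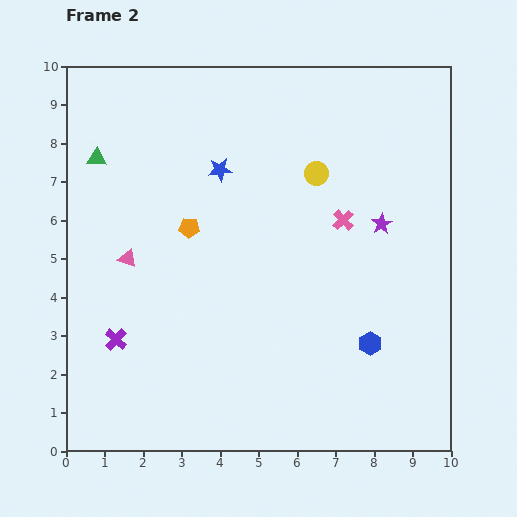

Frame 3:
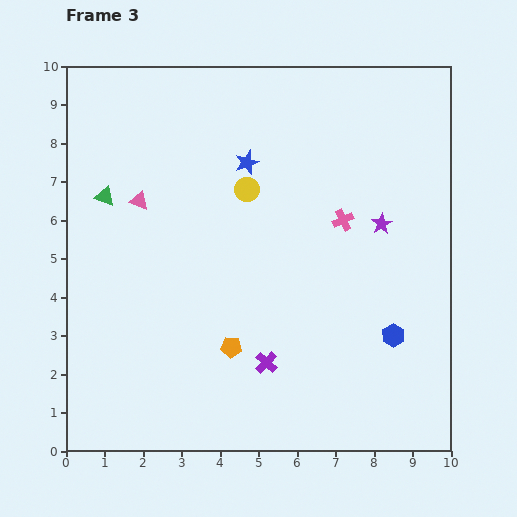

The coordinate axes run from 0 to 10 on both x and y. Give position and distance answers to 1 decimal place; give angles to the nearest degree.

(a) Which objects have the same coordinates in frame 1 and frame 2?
the pink cross, the purple star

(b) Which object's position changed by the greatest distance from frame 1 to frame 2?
the purple cross

(moved 3.9; next 3.4)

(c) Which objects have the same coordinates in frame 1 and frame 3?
the pink cross, the purple star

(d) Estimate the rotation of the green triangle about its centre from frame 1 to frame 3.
33° clockwise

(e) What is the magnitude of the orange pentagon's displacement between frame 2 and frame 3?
3.3

The orange pentagon moved from (3.2, 5.8) to (4.3, 2.7), a distance of √(1.1² + 3.1²) ≈ 3.3.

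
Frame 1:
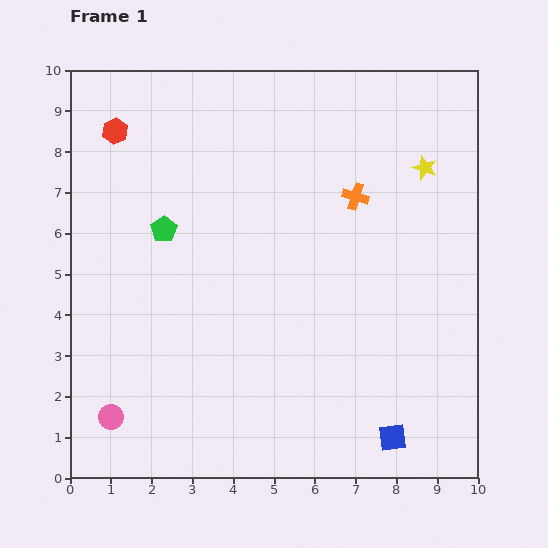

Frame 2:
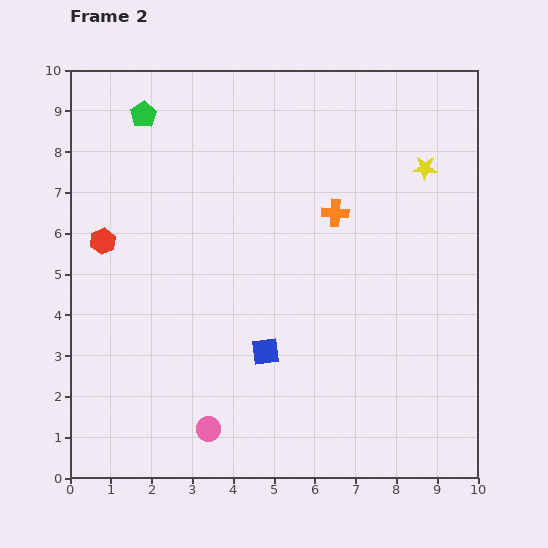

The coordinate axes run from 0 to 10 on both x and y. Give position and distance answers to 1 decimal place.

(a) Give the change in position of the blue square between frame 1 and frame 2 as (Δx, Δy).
(-3.1, 2.1)

The blue square was at (7.9, 1.0) in frame 1 and (4.8, 3.1) in frame 2.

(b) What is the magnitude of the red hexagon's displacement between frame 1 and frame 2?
2.7

The red hexagon moved from (1.1, 8.5) to (0.8, 5.8), a distance of √(0.3² + 2.7²) ≈ 2.7.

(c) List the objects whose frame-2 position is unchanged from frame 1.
the yellow star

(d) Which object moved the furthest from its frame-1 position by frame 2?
the blue square

(moved 3.7; next 2.8)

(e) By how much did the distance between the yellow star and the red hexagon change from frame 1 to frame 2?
+0.4

Distance in frame 1: 7.7. Distance in frame 2: 8.1.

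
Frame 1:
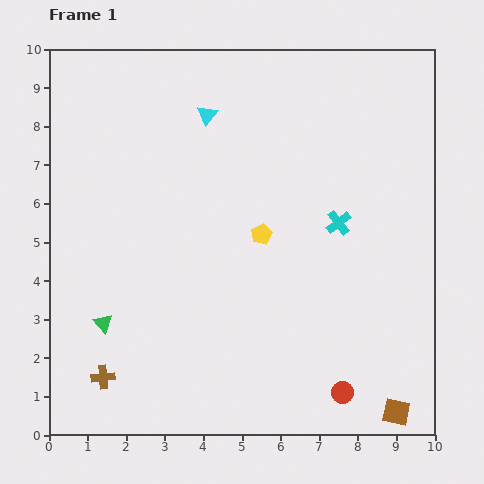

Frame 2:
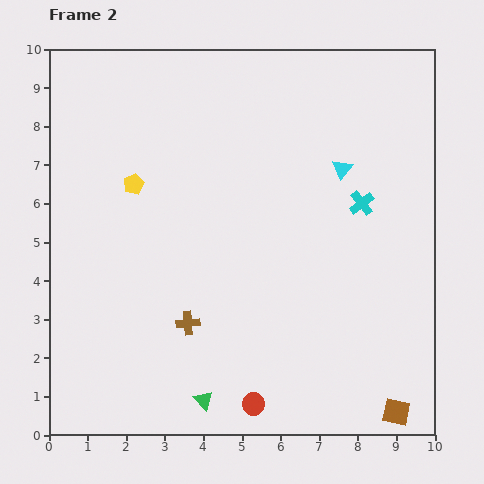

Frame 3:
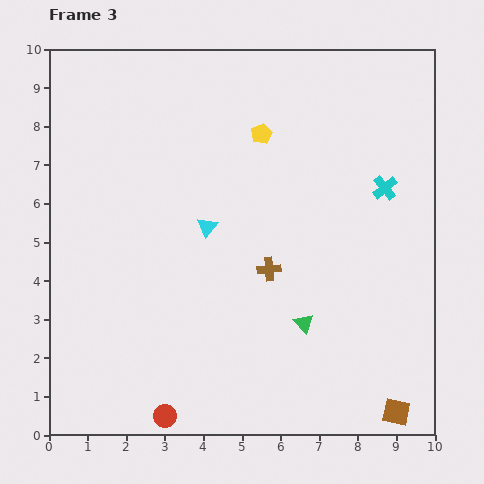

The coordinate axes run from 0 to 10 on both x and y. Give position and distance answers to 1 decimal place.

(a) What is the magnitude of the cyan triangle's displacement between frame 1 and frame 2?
3.8

The cyan triangle moved from (4.1, 8.3) to (7.6, 6.9), a distance of √(3.5² + 1.4²) ≈ 3.8.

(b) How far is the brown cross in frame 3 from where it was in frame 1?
5.1

The brown cross moved from (1.4, 1.5) to (5.7, 4.3), a distance of √(4.3² + 2.8²) ≈ 5.1.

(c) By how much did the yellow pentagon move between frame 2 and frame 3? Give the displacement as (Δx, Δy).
(3.3, 1.3)

The yellow pentagon was at (2.2, 6.5) in frame 2 and (5.5, 7.8) in frame 3.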